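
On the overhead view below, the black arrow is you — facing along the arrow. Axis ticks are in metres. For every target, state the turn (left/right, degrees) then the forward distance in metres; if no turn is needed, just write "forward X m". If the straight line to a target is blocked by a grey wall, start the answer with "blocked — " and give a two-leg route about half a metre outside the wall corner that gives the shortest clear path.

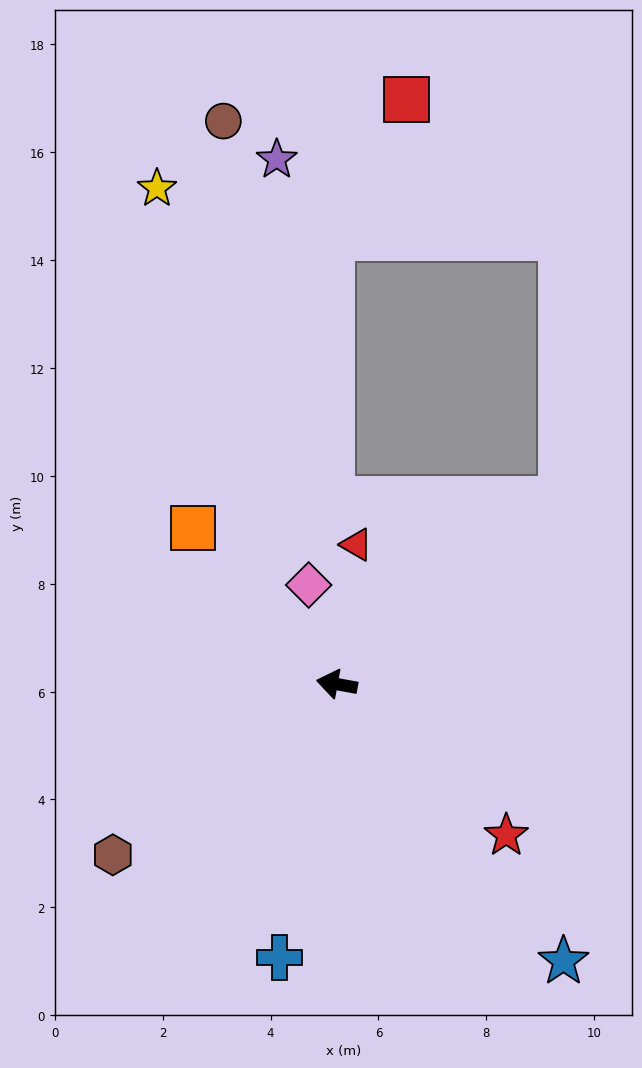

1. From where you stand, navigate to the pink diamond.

turn right 64°, forward 1.9 m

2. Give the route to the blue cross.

turn left 89°, forward 5.2 m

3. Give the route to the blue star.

turn left 140°, forward 6.6 m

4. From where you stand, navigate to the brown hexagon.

turn left 48°, forward 5.2 m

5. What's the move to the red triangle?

turn right 88°, forward 2.6 m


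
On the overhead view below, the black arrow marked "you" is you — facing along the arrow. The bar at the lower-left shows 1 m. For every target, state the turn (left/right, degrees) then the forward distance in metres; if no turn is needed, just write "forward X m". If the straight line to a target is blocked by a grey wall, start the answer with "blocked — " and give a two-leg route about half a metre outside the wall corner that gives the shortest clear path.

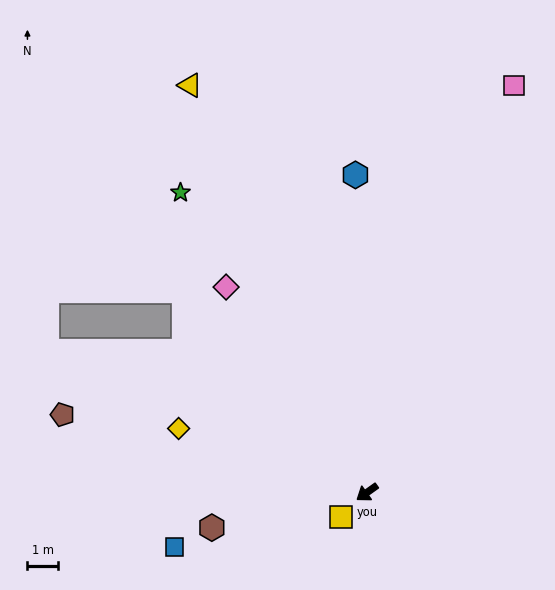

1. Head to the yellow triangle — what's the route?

turn right 102°, forward 14.6 m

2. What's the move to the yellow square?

turn left 8°, forward 1.2 m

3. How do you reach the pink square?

turn right 145°, forward 14.3 m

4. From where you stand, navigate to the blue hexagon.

turn right 123°, forward 10.5 m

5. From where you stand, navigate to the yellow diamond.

turn right 54°, forward 6.6 m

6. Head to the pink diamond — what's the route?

turn right 91°, forward 8.2 m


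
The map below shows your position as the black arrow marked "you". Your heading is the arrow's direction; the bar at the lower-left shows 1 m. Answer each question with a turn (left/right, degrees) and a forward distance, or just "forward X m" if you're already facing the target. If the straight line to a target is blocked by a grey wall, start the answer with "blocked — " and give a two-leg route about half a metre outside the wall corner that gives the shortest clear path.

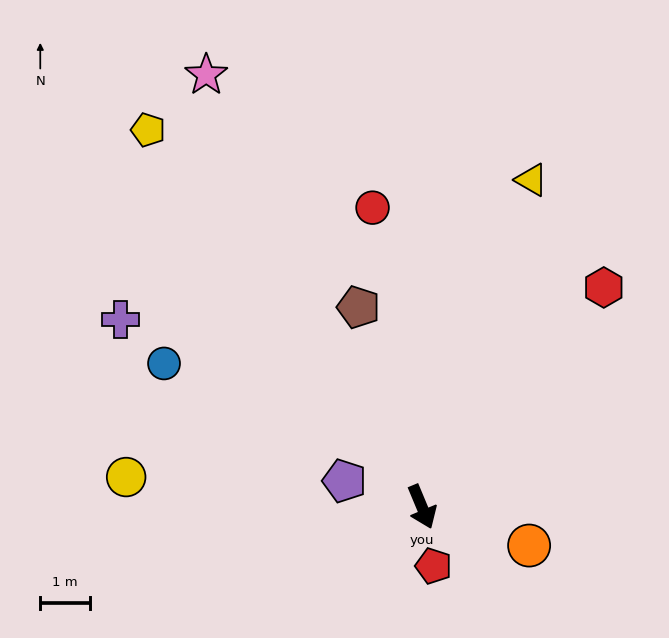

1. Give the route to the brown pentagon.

turn left 175°, forward 4.2 m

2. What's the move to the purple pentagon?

turn right 131°, forward 1.6 m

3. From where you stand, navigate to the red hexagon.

turn left 118°, forward 5.8 m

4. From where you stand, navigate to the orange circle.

turn left 48°, forward 2.3 m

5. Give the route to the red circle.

turn left 167°, forward 6.1 m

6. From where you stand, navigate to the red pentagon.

turn right 12°, forward 1.2 m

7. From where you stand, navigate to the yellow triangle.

turn left 139°, forward 7.0 m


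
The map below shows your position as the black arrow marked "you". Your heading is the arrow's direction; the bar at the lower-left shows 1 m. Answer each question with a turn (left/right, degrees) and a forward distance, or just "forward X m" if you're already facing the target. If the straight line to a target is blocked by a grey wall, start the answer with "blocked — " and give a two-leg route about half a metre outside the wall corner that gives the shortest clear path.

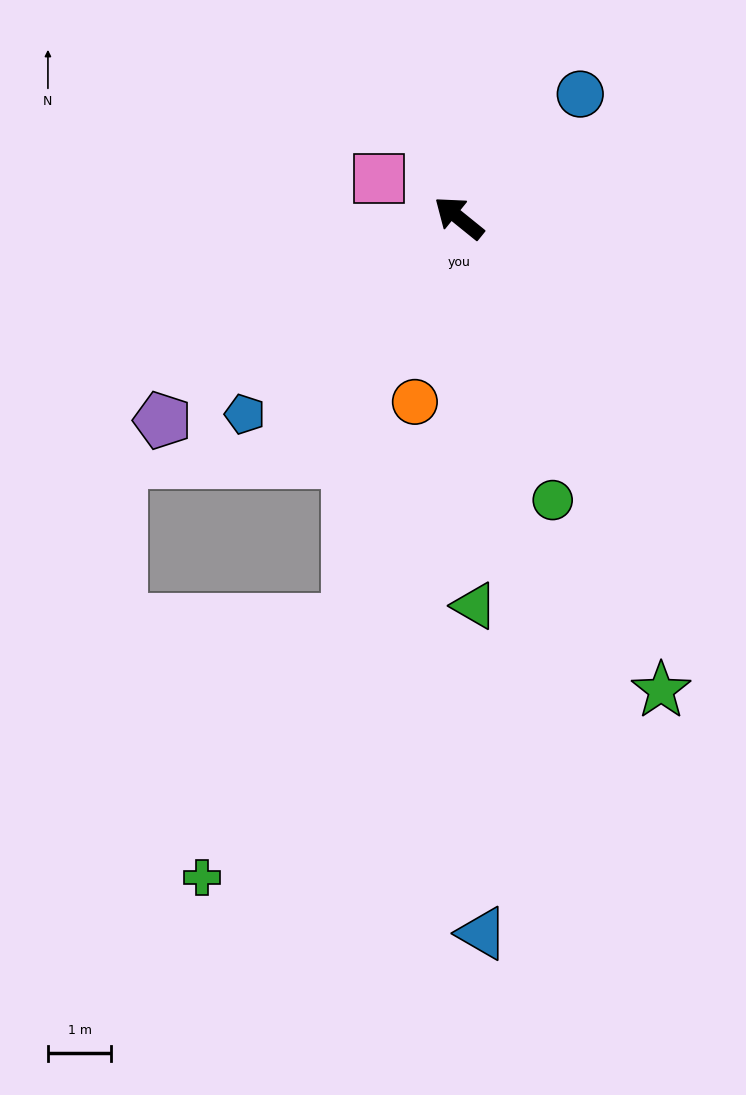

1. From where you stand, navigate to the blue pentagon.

turn left 81°, forward 4.6 m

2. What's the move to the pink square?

turn left 13°, forward 1.4 m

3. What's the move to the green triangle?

turn left 131°, forward 6.1 m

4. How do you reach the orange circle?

turn left 116°, forward 3.0 m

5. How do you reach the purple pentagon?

turn left 73°, forward 5.7 m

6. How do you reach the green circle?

turn left 147°, forward 4.7 m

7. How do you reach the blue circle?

turn right 95°, forward 2.7 m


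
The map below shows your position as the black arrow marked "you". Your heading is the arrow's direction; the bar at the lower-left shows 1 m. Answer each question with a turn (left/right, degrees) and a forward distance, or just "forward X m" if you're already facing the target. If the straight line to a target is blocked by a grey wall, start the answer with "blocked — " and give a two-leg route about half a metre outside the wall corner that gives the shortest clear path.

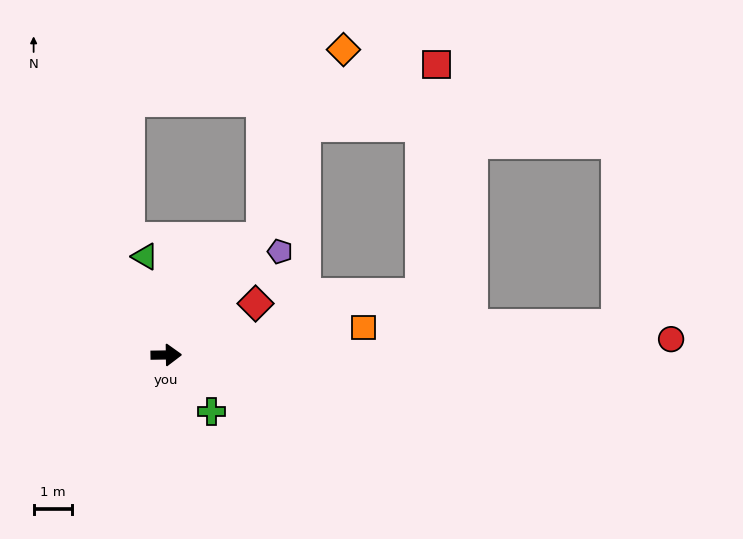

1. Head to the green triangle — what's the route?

turn left 101°, forward 2.6 m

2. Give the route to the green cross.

turn right 52°, forward 1.9 m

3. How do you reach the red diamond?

turn left 29°, forward 2.7 m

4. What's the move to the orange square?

turn left 7°, forward 5.2 m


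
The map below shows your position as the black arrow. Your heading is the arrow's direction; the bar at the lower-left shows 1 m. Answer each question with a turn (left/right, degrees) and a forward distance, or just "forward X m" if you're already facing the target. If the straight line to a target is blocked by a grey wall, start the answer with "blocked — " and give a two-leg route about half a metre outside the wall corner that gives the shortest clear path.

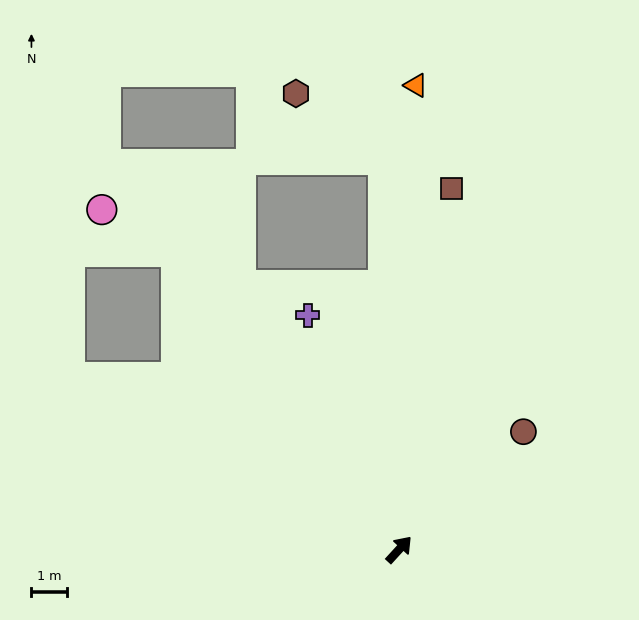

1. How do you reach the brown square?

turn left 34°, forward 10.3 m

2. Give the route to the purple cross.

turn left 64°, forward 7.1 m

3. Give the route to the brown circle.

turn right 4°, forward 4.8 m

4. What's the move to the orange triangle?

turn left 40°, forward 13.1 m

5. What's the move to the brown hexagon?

blocked — turn left 45°, forward 11.0 m, then turn left 50°, forward 3.1 m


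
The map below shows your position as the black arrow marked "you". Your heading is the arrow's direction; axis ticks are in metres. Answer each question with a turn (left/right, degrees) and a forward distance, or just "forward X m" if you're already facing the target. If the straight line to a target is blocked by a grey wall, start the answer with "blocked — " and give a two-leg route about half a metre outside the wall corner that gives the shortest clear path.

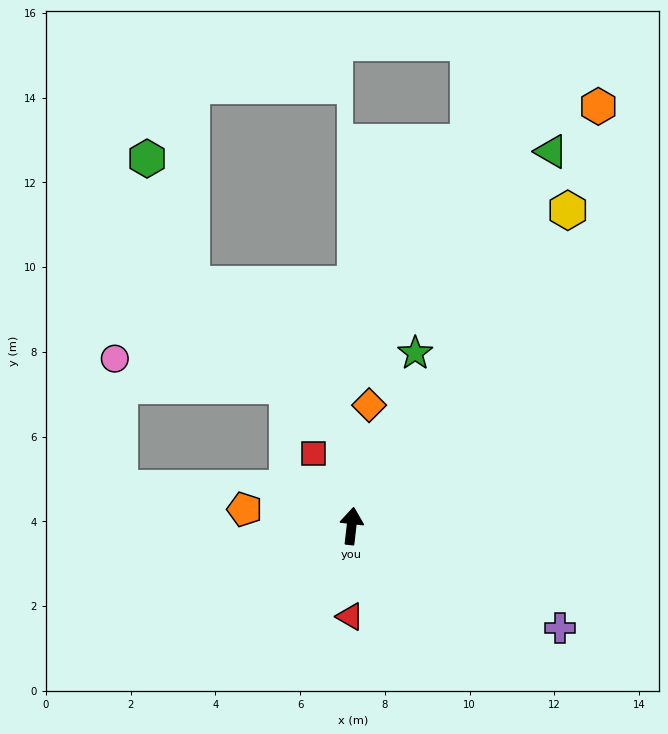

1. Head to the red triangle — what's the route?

turn right 174°, forward 2.1 m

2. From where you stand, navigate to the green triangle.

turn right 22°, forward 10.0 m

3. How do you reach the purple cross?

turn right 110°, forward 5.5 m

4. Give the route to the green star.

turn right 14°, forward 4.3 m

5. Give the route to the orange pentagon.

turn left 88°, forward 2.6 m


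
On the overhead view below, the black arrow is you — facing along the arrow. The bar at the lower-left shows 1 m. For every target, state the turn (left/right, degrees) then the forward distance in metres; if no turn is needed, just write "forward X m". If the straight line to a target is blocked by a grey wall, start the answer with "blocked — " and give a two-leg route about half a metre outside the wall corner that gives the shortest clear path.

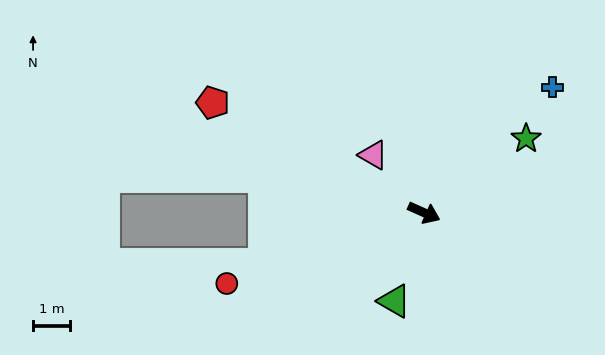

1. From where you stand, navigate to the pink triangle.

turn left 155°, forward 2.1 m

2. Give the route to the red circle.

turn right 136°, forward 5.6 m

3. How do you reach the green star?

turn left 60°, forward 3.4 m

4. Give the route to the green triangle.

turn right 85°, forward 2.5 m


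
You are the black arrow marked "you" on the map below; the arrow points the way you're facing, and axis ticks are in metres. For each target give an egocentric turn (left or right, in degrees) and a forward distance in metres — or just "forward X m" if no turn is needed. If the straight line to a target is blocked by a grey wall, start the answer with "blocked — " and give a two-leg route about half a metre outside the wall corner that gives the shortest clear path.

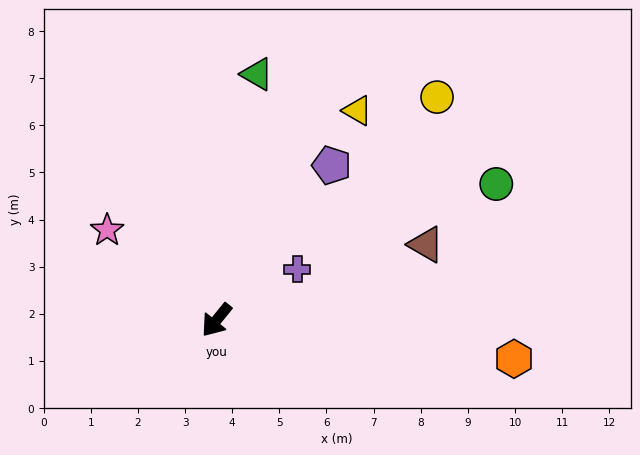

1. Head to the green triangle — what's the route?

turn right 150°, forward 5.3 m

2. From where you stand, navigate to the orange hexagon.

turn left 122°, forward 6.4 m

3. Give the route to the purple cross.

turn left 161°, forward 2.0 m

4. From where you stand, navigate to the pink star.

turn right 90°, forward 3.0 m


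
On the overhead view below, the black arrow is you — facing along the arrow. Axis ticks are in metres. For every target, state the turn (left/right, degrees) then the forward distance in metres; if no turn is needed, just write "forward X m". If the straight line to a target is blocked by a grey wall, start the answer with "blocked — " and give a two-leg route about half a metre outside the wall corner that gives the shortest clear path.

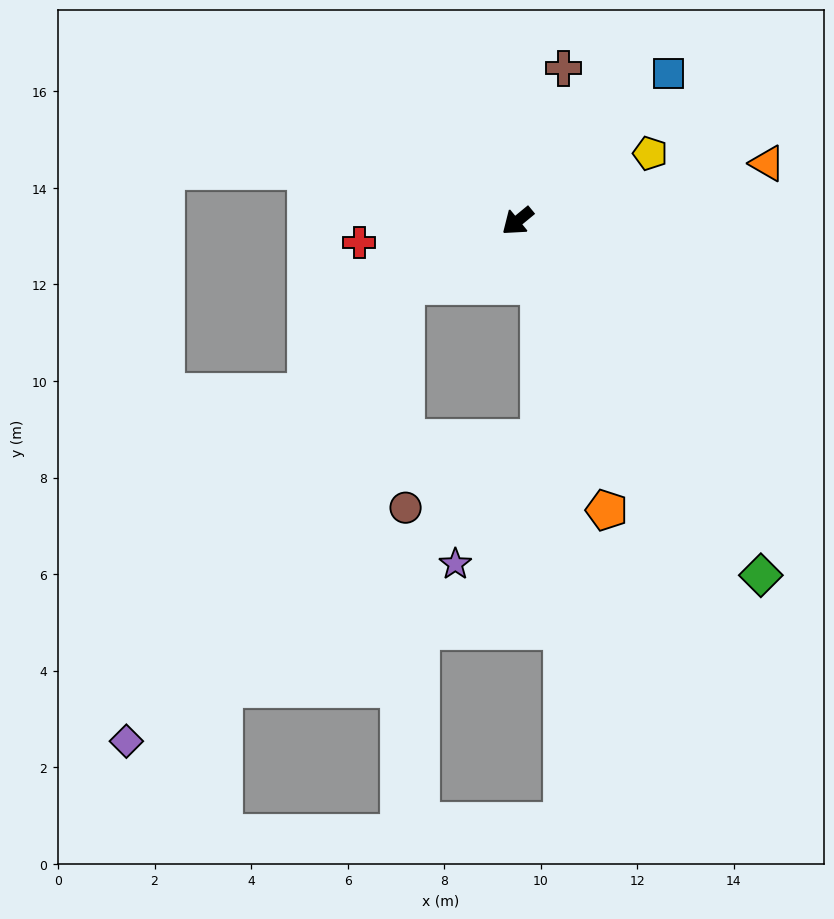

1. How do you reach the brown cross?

turn right 146°, forward 3.3 m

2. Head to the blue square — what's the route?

turn right 175°, forward 4.4 m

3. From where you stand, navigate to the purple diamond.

blocked — turn right 10°, forward 2.7 m, then turn left 29°, forward 11.1 m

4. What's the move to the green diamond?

turn left 85°, forward 8.9 m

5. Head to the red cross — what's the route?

turn right 32°, forward 3.3 m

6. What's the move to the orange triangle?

turn left 154°, forward 5.3 m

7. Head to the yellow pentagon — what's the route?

turn left 168°, forward 3.1 m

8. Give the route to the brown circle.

blocked — turn right 10°, forward 2.7 m, then turn left 61°, forward 4.6 m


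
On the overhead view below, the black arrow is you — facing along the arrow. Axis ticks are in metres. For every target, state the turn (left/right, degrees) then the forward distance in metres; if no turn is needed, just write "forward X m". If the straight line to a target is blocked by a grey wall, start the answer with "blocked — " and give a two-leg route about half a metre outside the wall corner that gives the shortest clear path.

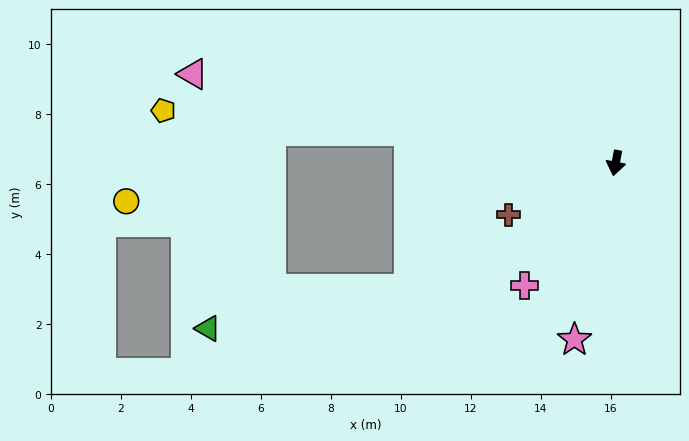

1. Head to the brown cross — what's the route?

turn right 54°, forward 3.4 m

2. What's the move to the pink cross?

turn right 26°, forward 4.4 m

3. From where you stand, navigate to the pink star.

turn right 2°, forward 5.2 m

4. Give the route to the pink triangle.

turn right 91°, forward 12.3 m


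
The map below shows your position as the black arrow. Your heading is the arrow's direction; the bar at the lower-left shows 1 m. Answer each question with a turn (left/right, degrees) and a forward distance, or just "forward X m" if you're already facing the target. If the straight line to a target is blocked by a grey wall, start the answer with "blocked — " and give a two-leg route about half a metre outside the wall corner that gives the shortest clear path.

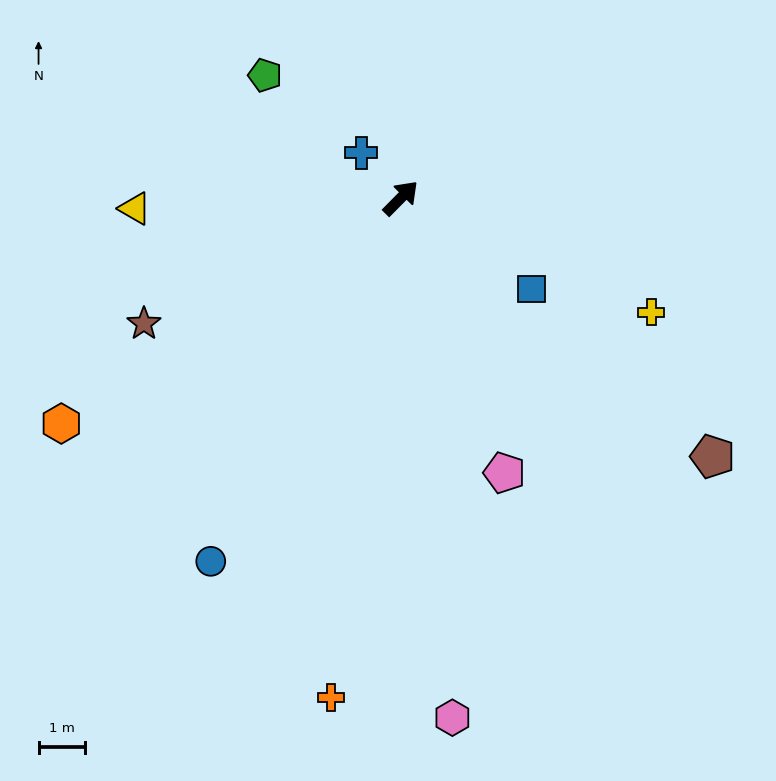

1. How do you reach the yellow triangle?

turn left 137°, forward 5.7 m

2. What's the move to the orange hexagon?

turn left 168°, forward 8.8 m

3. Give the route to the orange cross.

turn right 143°, forward 10.8 m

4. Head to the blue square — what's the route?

turn right 80°, forward 3.4 m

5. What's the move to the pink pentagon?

turn right 115°, forward 6.3 m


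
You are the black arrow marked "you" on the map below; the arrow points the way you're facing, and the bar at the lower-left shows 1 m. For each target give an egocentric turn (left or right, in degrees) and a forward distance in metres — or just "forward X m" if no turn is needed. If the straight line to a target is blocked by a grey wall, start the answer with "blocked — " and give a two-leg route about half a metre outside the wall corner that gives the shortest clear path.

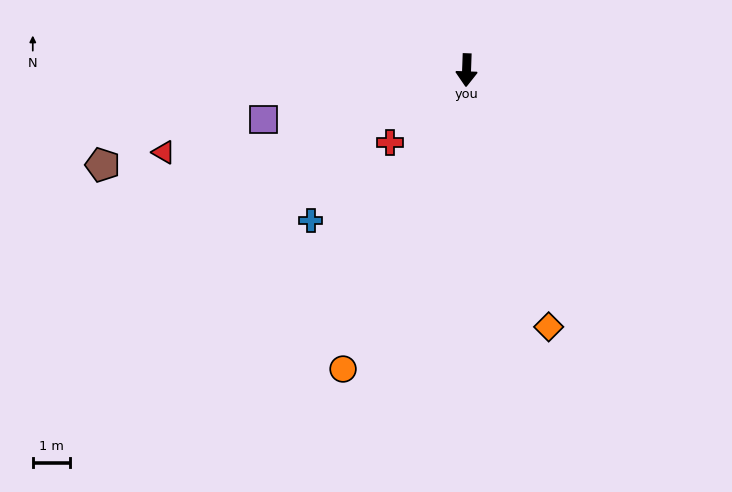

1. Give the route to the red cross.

turn right 44°, forward 2.8 m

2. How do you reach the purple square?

turn right 74°, forward 5.6 m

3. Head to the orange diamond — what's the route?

turn left 20°, forward 7.2 m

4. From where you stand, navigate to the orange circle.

turn right 20°, forward 8.6 m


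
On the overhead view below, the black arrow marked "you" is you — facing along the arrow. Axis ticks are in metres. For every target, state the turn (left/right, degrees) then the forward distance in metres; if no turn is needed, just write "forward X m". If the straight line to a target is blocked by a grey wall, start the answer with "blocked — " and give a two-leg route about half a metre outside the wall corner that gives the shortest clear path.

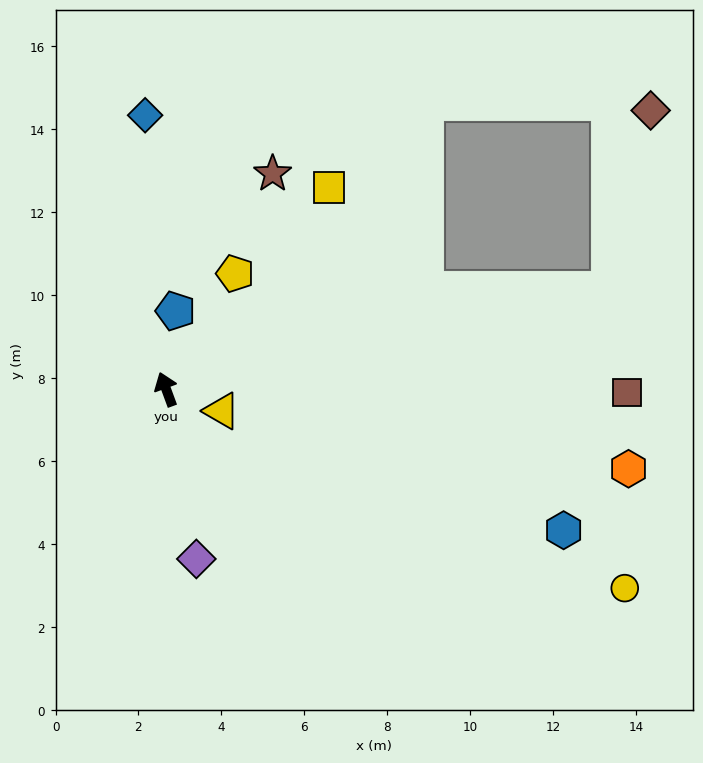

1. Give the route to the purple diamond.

turn left 170°, forward 4.2 m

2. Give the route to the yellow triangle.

turn right 132°, forward 1.4 m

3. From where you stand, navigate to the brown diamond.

blocked — turn right 97°, forward 10.9 m, then turn left 63°, forward 4.4 m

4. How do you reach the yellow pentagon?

turn right 51°, forward 3.2 m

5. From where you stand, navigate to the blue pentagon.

turn right 27°, forward 1.9 m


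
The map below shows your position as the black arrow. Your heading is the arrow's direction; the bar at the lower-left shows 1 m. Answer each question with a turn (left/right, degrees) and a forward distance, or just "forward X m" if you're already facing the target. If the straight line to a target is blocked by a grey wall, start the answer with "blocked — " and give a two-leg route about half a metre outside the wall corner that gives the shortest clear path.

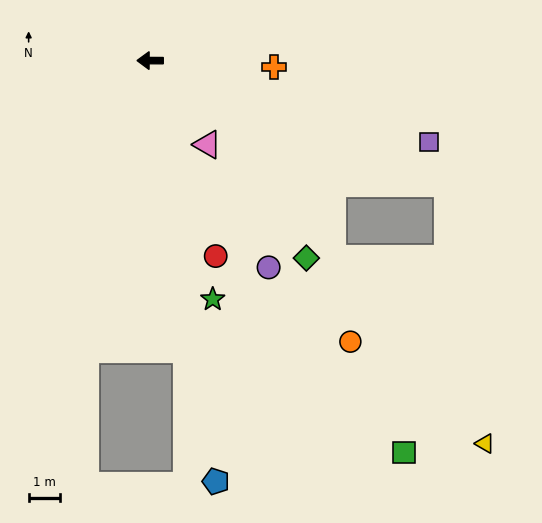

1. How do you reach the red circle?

turn left 109°, forward 6.5 m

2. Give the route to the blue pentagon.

turn left 99°, forward 13.4 m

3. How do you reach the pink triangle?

turn left 125°, forward 3.2 m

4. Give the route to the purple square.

turn left 164°, forward 9.1 m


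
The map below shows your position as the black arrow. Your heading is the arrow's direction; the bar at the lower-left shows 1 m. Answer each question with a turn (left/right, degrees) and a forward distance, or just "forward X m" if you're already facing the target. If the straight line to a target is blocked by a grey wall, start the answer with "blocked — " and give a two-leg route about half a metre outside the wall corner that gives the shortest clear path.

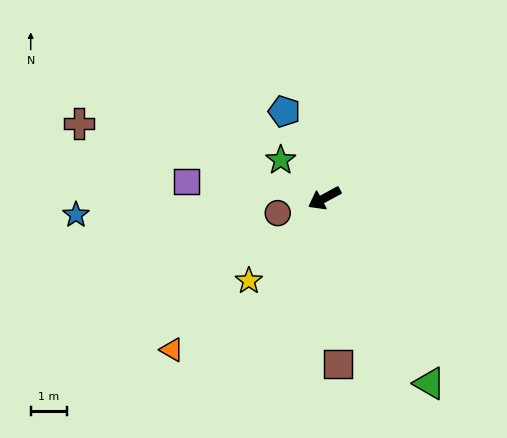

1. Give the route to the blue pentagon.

turn right 94°, forward 2.6 m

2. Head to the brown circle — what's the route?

turn right 11°, forward 1.3 m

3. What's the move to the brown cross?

turn right 45°, forward 7.0 m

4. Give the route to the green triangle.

turn left 91°, forward 5.8 m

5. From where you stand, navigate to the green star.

turn right 69°, forward 1.6 m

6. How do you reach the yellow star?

turn left 19°, forward 3.1 m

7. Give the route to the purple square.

turn right 35°, forward 3.8 m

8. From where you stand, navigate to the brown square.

turn left 66°, forward 4.6 m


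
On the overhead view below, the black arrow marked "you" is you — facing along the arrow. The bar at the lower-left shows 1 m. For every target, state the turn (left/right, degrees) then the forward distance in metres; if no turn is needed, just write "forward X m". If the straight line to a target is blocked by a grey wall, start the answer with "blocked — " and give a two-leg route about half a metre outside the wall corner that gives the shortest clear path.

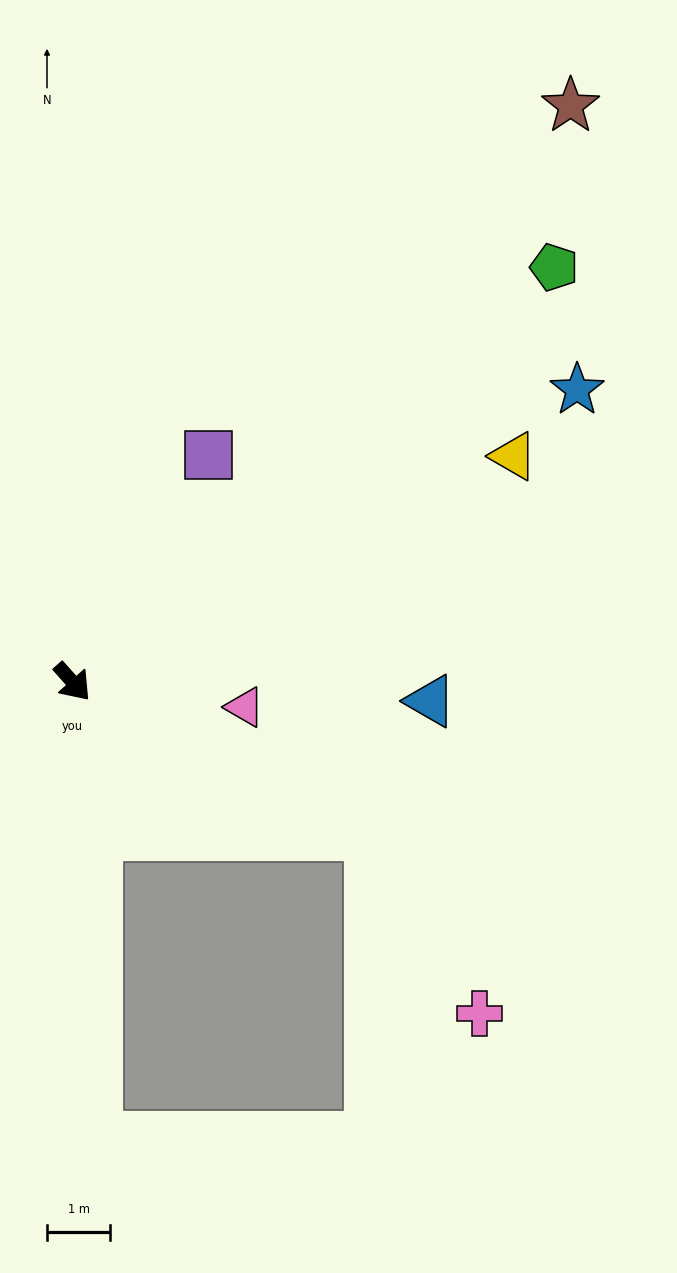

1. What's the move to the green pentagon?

turn left 89°, forward 10.1 m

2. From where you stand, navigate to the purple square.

turn left 107°, forward 4.2 m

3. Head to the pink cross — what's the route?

blocked — turn left 21°, forward 5.3 m, then turn right 32°, forward 3.3 m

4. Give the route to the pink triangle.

turn left 40°, forward 2.8 m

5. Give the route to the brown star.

turn left 97°, forward 12.1 m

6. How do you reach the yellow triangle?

turn left 75°, forward 7.9 m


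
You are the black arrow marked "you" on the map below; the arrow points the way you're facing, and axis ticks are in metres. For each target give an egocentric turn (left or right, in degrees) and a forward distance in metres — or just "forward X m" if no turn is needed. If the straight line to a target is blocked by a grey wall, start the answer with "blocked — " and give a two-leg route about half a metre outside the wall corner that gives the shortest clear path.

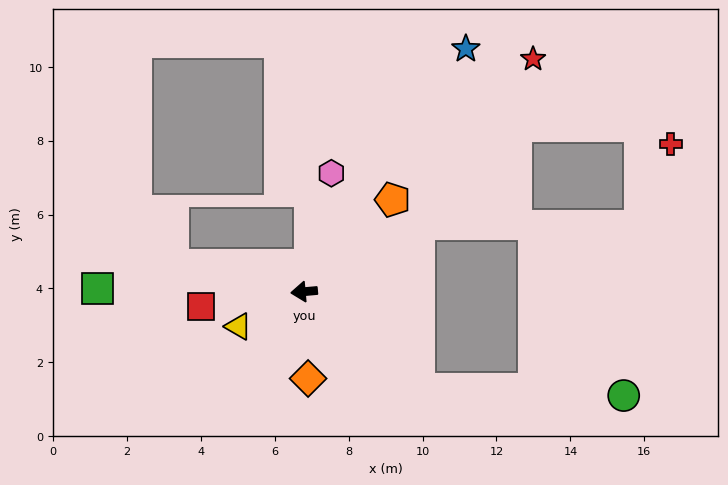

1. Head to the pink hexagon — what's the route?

turn right 108°, forward 3.3 m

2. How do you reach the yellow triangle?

turn left 23°, forward 2.0 m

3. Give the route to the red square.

turn left 3°, forward 2.8 m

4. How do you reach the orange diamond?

turn left 88°, forward 2.4 m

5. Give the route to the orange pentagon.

turn right 139°, forward 3.5 m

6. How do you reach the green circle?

blocked — turn left 135°, forward 4.1 m, then turn left 38°, forward 5.5 m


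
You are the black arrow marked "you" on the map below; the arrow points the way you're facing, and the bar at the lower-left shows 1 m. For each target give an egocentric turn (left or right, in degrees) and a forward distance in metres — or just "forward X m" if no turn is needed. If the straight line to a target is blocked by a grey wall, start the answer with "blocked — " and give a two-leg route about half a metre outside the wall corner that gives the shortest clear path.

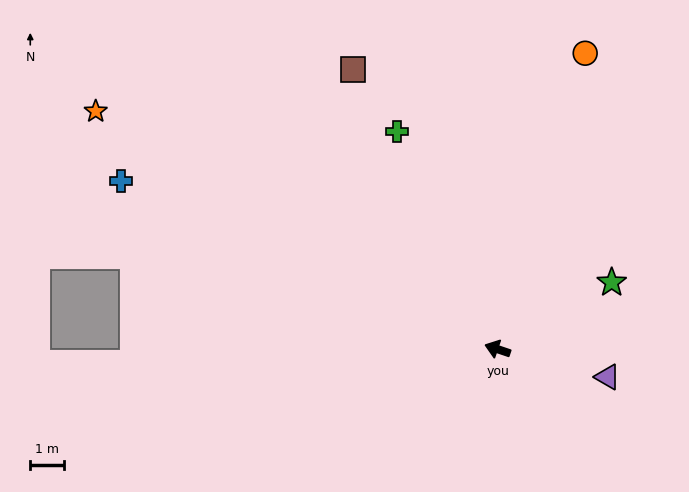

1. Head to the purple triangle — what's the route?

turn right 175°, forward 3.4 m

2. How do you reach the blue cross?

turn right 5°, forward 12.2 m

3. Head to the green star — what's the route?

turn right 131°, forward 3.9 m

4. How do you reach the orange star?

turn right 12°, forward 13.8 m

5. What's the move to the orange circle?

turn right 88°, forward 9.1 m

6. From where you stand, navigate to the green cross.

turn right 46°, forward 7.1 m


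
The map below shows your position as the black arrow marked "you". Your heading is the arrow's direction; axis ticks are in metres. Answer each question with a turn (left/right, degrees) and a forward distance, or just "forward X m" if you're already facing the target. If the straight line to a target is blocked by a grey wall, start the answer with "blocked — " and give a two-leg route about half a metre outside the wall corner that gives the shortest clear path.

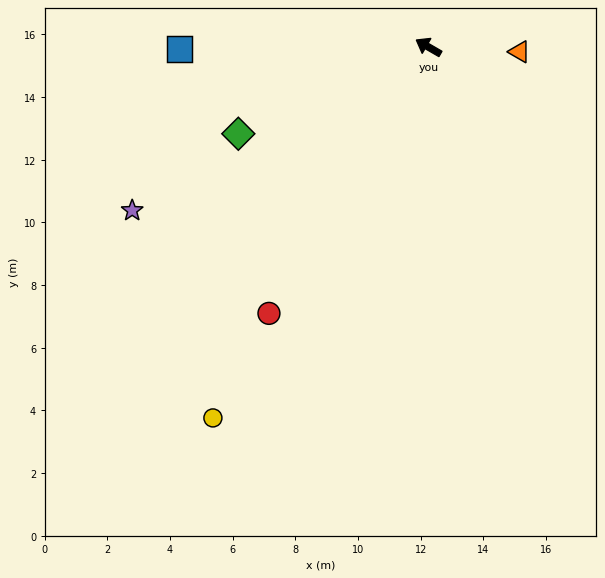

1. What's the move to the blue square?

turn left 31°, forward 7.9 m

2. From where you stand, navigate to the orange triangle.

turn right 153°, forward 2.9 m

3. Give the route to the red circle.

turn left 89°, forward 9.9 m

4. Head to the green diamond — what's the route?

turn left 55°, forward 6.7 m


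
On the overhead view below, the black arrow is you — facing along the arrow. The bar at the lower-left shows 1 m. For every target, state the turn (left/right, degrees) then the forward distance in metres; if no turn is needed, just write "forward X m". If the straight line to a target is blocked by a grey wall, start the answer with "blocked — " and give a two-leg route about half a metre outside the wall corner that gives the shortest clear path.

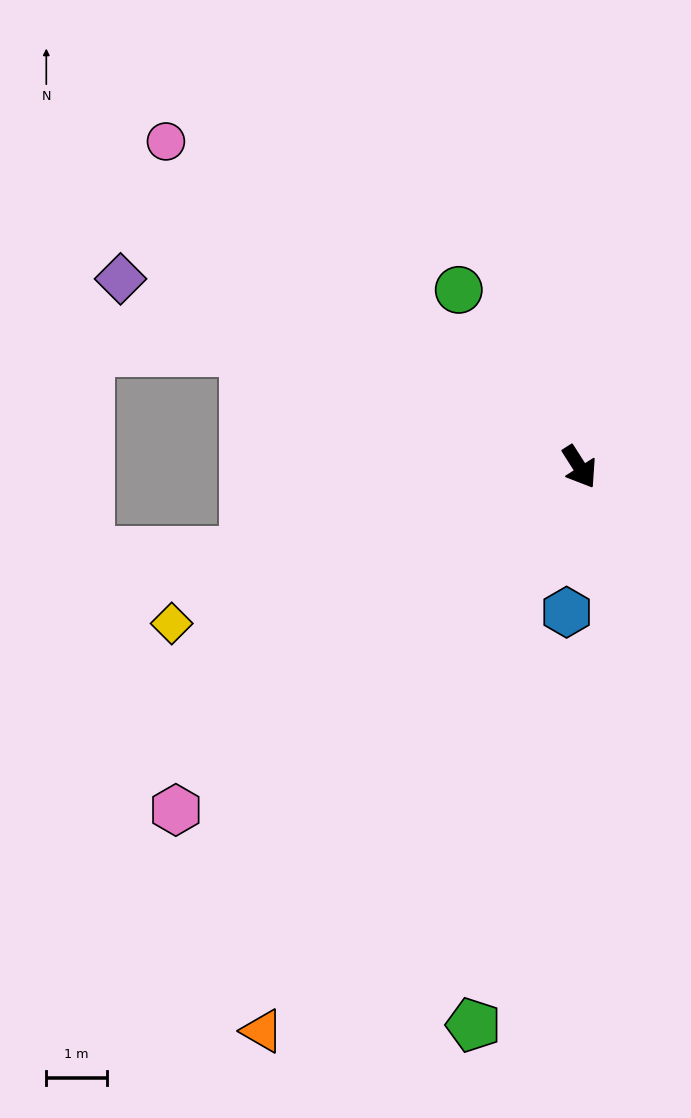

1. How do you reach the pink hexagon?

turn right 82°, forward 8.8 m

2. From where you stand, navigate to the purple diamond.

turn right 145°, forward 8.2 m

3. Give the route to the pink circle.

turn right 161°, forward 8.7 m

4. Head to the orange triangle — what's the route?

turn right 62°, forward 10.7 m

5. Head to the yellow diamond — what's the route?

turn right 101°, forward 7.3 m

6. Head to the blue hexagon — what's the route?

turn right 38°, forward 2.4 m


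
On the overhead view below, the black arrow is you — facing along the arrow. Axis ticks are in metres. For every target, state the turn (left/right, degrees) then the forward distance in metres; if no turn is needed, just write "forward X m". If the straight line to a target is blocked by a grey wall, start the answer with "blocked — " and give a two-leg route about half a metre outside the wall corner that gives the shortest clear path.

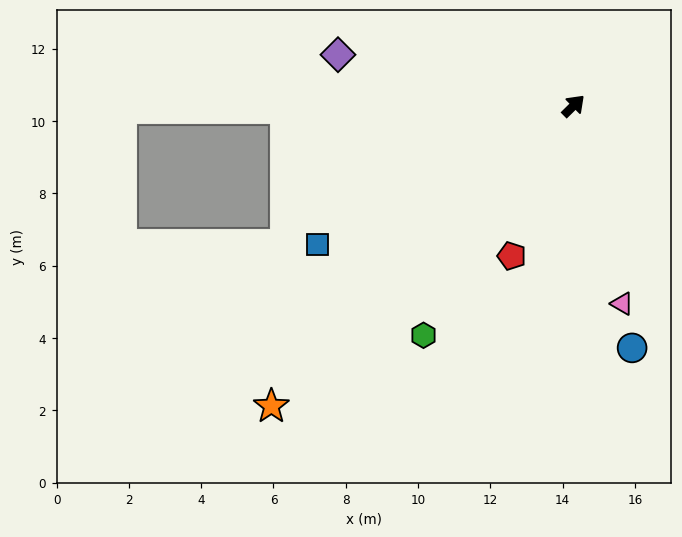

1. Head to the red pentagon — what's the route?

turn right 157°, forward 4.5 m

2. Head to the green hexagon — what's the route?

turn right 168°, forward 7.6 m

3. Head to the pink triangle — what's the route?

turn right 121°, forward 5.6 m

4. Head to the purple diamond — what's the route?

turn left 123°, forward 6.7 m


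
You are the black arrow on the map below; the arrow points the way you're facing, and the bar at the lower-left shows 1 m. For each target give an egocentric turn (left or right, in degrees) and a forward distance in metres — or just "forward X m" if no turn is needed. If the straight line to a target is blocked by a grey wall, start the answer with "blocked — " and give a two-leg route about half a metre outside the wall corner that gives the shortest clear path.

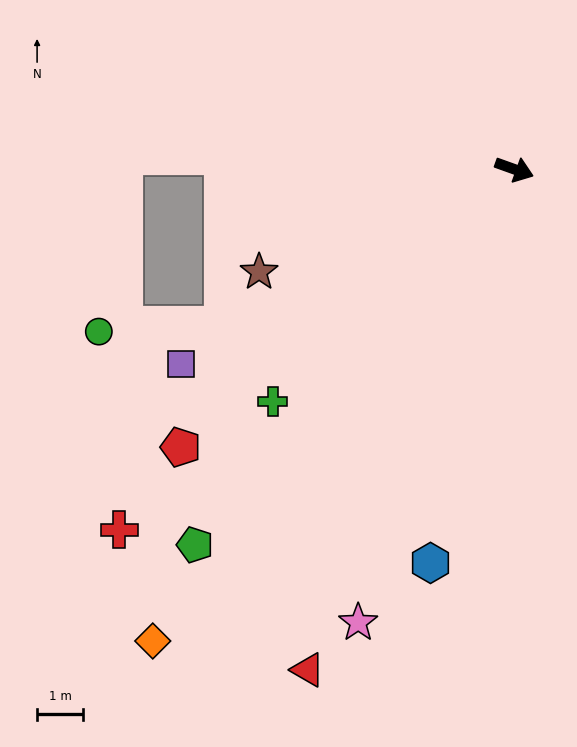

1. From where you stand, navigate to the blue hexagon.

turn right 82°, forward 8.8 m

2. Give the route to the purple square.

turn right 130°, forward 8.4 m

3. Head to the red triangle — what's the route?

turn right 93°, forward 11.8 m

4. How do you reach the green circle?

blocked — turn right 132°, forward 7.2 m, then turn right 25°, forward 2.7 m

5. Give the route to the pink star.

turn right 89°, forward 10.4 m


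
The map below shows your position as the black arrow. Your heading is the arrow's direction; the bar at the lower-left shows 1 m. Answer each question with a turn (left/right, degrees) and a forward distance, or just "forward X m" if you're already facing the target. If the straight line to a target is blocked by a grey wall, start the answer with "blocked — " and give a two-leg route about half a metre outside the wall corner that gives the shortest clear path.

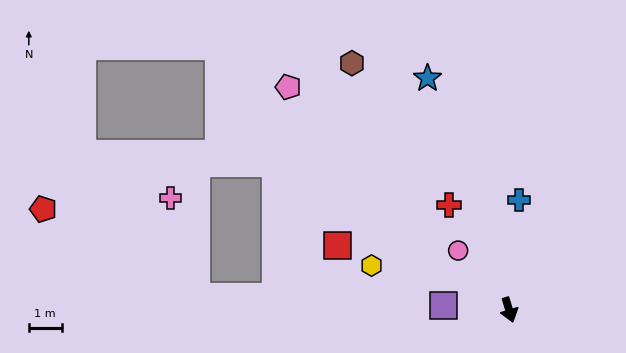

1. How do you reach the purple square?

turn right 111°, forward 2.0 m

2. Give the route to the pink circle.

turn right 156°, forward 2.4 m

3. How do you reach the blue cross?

turn left 158°, forward 3.3 m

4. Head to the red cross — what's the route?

turn right 167°, forward 3.7 m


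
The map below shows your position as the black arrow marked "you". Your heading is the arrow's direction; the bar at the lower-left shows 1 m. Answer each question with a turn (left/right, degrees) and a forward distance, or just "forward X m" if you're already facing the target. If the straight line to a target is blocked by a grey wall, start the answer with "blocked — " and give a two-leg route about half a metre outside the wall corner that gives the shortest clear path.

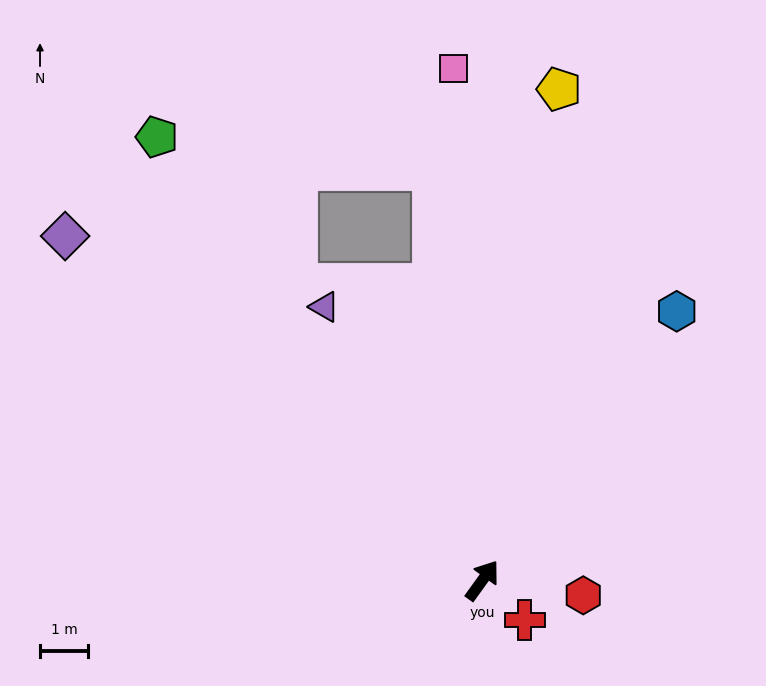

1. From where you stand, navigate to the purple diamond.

turn left 86°, forward 11.2 m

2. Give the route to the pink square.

turn left 39°, forward 10.6 m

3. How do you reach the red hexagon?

turn right 63°, forward 2.1 m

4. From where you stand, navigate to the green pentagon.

turn left 72°, forward 11.4 m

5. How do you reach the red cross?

turn right 98°, forward 1.2 m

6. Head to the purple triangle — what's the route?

turn left 66°, forward 6.6 m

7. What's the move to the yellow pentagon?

turn left 27°, forward 10.3 m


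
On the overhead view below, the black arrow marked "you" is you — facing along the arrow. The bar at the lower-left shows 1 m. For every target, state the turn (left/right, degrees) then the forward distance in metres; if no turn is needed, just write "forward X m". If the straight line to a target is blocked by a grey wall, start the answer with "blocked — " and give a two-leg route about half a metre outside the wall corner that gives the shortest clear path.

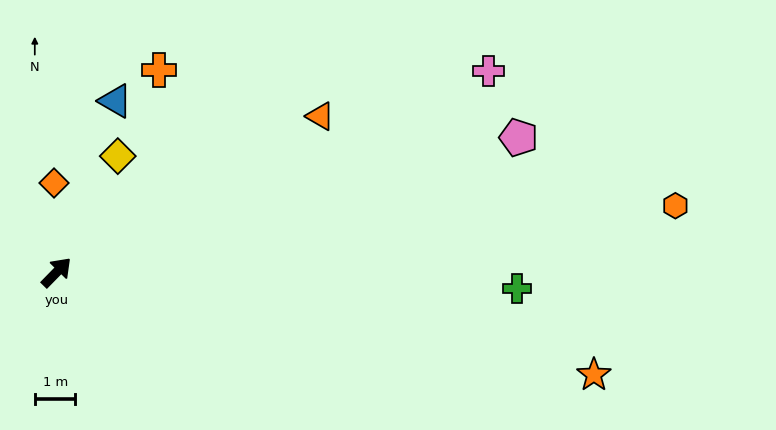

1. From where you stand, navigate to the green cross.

turn right 48°, forward 11.3 m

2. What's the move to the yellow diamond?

turn left 17°, forward 3.2 m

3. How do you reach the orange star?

turn right 56°, forward 13.4 m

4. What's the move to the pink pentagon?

turn right 29°, forward 11.8 m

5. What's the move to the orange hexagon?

turn right 40°, forward 15.3 m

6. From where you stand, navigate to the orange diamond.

turn left 46°, forward 2.2 m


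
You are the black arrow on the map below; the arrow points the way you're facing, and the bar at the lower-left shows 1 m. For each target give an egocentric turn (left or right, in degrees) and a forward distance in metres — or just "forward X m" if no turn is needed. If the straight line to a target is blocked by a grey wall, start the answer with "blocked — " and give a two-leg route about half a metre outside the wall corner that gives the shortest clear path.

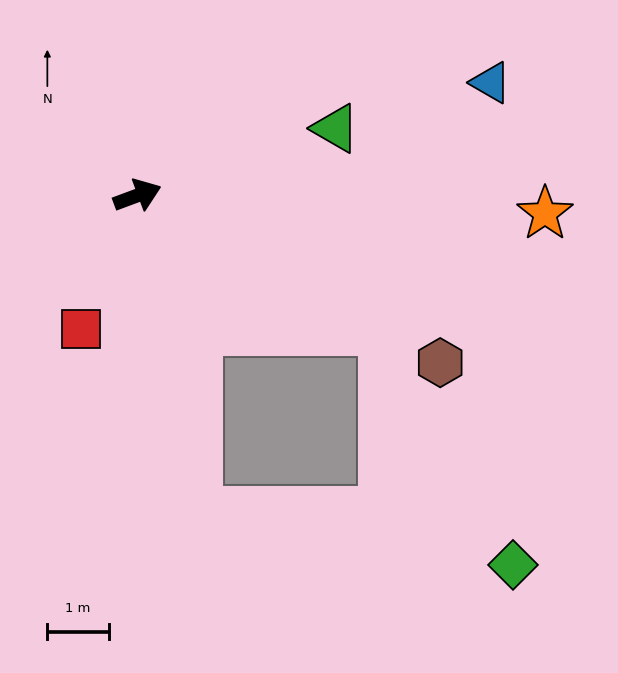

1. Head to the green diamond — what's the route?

blocked — turn right 100°, forward 5.2 m, then turn left 70°, forward 5.2 m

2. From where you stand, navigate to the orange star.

turn right 23°, forward 6.6 m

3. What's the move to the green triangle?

forward 3.4 m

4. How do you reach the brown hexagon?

turn right 49°, forward 5.6 m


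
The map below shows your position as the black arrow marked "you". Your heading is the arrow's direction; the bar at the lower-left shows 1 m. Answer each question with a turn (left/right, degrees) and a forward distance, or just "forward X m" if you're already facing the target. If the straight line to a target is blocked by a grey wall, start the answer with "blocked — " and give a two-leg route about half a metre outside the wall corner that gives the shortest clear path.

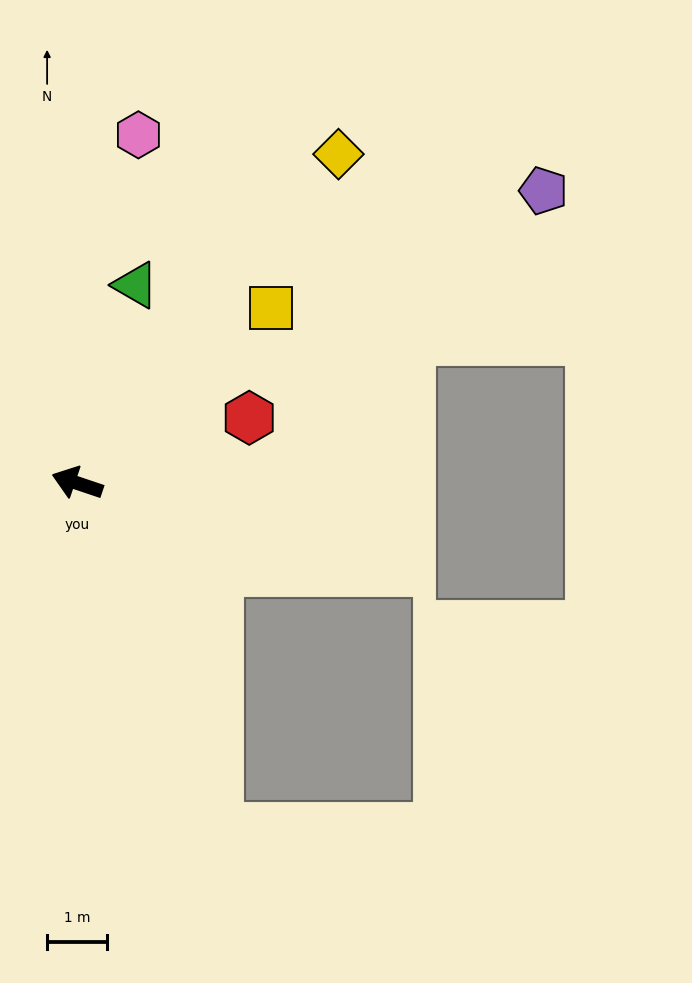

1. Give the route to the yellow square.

turn right 119°, forward 4.3 m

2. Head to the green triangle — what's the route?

turn right 88°, forward 3.4 m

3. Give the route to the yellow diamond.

turn right 110°, forward 7.0 m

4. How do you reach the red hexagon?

turn right 141°, forward 3.0 m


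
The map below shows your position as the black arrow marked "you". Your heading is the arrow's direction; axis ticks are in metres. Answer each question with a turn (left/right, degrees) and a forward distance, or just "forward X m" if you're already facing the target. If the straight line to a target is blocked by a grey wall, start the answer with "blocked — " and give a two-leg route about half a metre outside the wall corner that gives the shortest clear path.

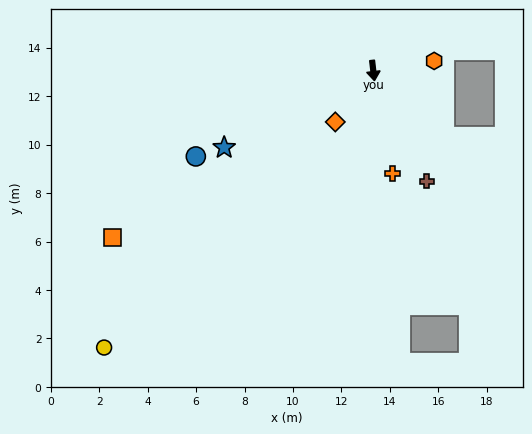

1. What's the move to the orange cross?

turn left 4°, forward 4.3 m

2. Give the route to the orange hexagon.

turn left 92°, forward 2.5 m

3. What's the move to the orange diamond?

turn right 43°, forward 2.6 m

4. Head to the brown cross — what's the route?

turn left 19°, forward 5.1 m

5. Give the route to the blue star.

turn right 69°, forward 6.9 m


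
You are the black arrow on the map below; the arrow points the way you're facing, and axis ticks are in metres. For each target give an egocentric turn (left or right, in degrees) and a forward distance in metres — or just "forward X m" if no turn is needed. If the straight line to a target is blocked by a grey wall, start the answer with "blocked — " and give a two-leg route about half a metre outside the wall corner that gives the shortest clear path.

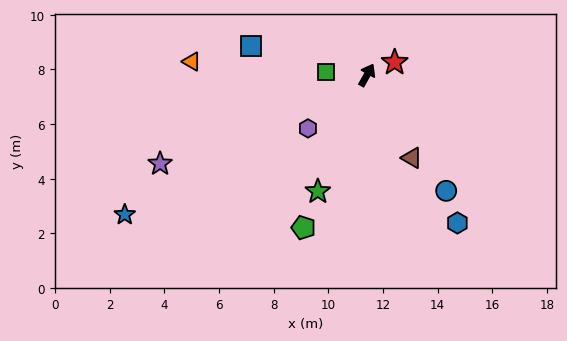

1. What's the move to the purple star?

turn left 142°, forward 8.2 m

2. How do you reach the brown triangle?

turn right 123°, forward 3.4 m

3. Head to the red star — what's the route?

turn right 36°, forward 1.1 m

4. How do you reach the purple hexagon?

turn left 161°, forward 2.9 m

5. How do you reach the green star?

turn right 174°, forward 4.6 m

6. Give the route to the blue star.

turn left 149°, forward 10.2 m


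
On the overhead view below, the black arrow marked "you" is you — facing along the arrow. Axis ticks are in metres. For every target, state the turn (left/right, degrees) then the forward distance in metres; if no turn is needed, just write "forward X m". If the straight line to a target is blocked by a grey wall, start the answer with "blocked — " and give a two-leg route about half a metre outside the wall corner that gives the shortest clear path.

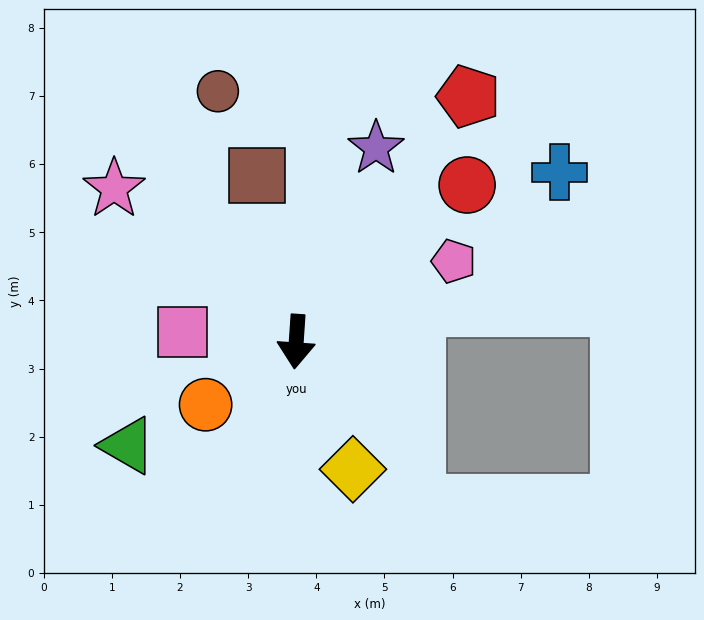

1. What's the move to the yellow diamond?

turn left 28°, forward 2.0 m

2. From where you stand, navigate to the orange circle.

turn right 51°, forward 1.6 m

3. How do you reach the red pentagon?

turn left 149°, forward 4.4 m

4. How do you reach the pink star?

turn right 126°, forward 3.5 m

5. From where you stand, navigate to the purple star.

turn left 161°, forward 3.1 m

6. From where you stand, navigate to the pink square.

turn right 91°, forward 1.7 m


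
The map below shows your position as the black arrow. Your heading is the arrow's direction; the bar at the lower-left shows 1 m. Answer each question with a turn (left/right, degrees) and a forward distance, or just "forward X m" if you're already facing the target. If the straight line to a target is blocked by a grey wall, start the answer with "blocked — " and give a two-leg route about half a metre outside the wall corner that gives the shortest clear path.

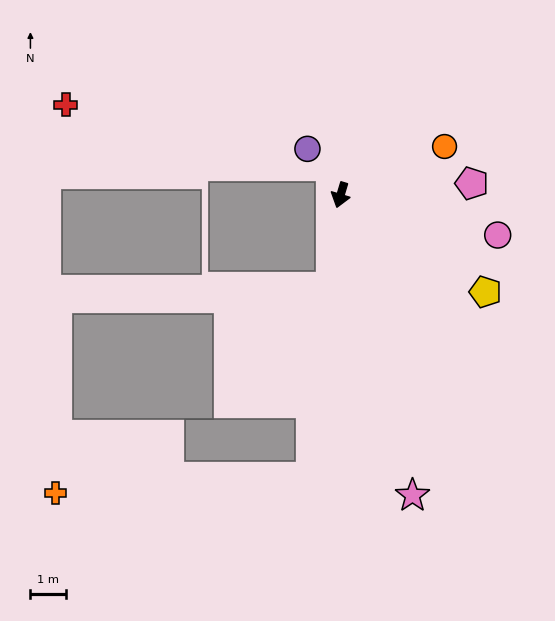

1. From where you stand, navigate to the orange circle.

turn left 132°, forward 3.2 m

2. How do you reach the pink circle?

turn left 92°, forward 4.6 m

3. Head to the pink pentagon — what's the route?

turn left 112°, forward 3.7 m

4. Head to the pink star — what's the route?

turn left 30°, forward 8.7 m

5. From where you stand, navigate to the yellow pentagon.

turn left 73°, forward 4.9 m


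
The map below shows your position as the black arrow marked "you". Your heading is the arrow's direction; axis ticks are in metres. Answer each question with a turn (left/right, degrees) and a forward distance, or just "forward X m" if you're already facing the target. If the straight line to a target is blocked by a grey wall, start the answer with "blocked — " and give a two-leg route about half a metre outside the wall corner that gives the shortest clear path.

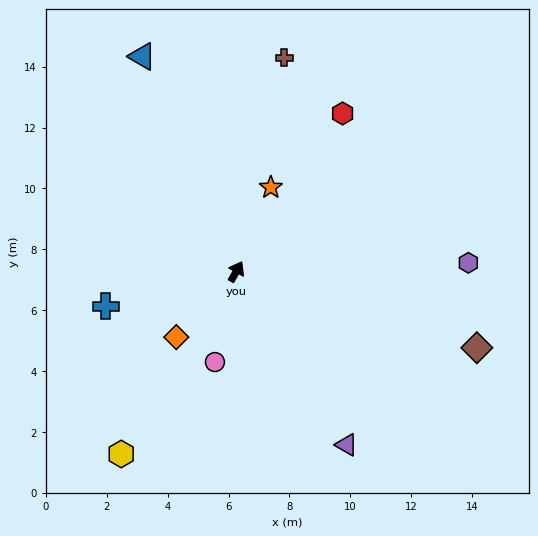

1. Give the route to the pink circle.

turn right 164°, forward 3.1 m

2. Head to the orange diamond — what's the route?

turn left 167°, forward 2.9 m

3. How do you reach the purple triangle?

turn right 118°, forward 6.7 m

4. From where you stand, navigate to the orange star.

turn left 7°, forward 3.0 m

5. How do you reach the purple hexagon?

turn right 58°, forward 7.6 m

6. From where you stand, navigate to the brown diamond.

turn right 78°, forward 8.3 m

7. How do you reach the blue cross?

turn left 134°, forward 4.4 m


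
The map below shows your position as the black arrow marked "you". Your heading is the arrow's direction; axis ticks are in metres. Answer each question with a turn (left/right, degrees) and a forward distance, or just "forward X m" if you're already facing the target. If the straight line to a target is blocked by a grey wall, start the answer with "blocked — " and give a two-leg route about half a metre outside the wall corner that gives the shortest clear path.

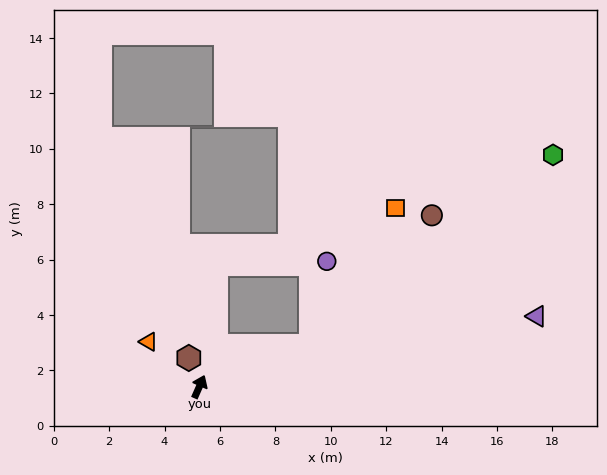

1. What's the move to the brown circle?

blocked — turn right 46°, forward 4.3 m, then turn left 27°, forward 6.4 m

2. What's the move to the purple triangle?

turn right 54°, forward 12.4 m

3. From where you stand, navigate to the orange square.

blocked — turn right 46°, forward 4.3 m, then turn left 38°, forward 5.8 m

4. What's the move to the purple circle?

blocked — turn right 46°, forward 4.3 m, then turn left 59°, forward 3.1 m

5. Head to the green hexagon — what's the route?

blocked — turn right 46°, forward 4.3 m, then turn left 18°, forward 11.1 m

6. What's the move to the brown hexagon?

turn left 44°, forward 1.1 m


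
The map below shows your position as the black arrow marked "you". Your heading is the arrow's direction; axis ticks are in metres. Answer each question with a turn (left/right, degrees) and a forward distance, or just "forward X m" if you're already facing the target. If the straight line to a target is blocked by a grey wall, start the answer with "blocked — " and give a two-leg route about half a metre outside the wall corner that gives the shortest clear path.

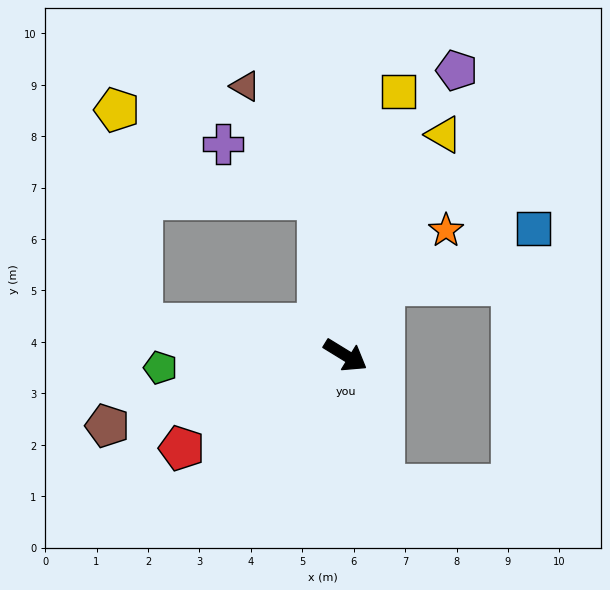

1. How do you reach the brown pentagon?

turn right 132°, forward 4.8 m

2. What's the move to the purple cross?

blocked — turn left 131°, forward 3.1 m, then turn left 51°, forward 2.1 m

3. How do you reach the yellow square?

turn left 110°, forward 5.2 m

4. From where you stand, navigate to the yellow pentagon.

blocked — turn right 157°, forward 4.0 m, then turn right 75°, forward 4.2 m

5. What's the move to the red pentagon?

turn right 119°, forward 3.7 m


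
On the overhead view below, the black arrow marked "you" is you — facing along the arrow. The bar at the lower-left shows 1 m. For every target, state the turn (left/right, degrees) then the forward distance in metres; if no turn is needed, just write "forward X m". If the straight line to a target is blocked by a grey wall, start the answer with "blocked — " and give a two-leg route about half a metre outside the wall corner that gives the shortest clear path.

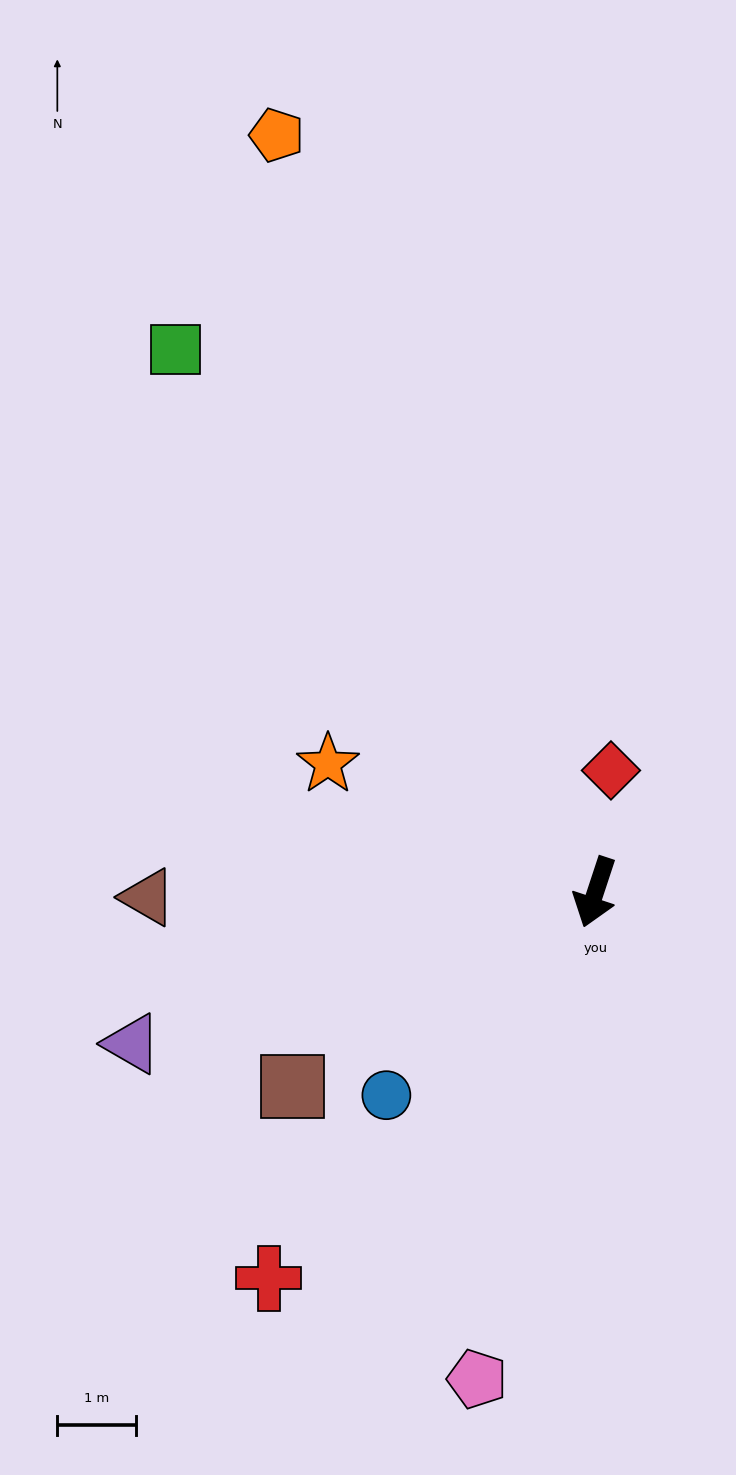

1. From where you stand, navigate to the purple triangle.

turn right 54°, forward 6.2 m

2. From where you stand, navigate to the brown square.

turn right 39°, forward 4.6 m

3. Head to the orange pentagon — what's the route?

turn right 139°, forward 10.5 m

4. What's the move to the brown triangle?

turn right 71°, forward 5.7 m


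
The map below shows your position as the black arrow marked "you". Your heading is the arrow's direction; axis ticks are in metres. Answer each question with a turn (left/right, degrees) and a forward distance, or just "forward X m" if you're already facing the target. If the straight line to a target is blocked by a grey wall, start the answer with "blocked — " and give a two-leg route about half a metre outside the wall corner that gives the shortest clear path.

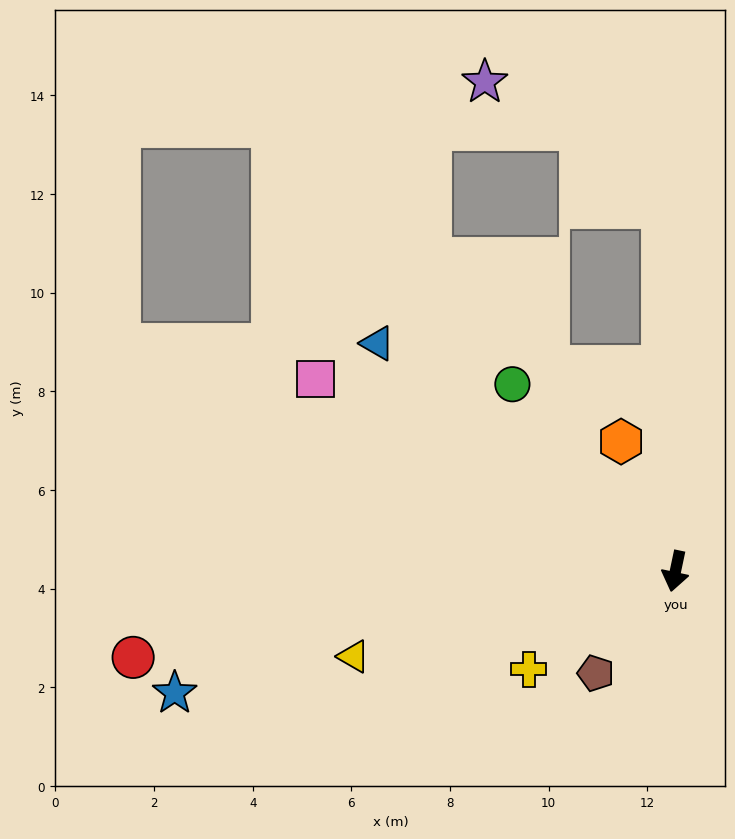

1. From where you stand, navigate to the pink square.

turn right 106°, forward 8.3 m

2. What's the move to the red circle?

turn right 69°, forward 11.1 m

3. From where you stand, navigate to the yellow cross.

turn right 44°, forward 3.6 m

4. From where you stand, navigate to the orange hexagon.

turn right 145°, forward 2.8 m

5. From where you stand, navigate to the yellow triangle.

turn right 63°, forward 6.7 m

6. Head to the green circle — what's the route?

turn right 127°, forward 5.0 m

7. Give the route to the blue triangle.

turn right 115°, forward 7.6 m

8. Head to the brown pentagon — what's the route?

turn right 26°, forward 2.6 m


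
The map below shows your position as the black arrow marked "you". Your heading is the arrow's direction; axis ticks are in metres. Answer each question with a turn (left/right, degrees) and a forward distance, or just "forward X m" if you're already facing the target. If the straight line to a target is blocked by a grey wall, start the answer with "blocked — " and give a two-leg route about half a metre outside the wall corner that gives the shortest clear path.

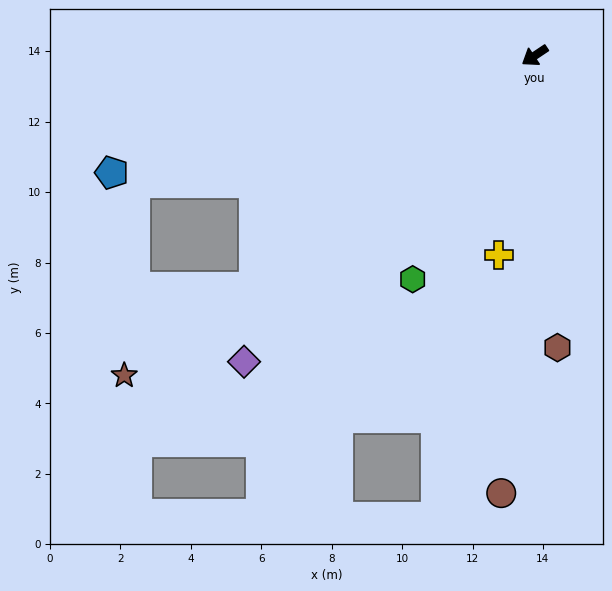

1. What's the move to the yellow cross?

turn left 46°, forward 5.8 m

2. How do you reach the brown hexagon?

turn left 61°, forward 8.3 m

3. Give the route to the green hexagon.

turn left 28°, forward 7.2 m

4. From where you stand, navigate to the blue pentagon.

turn right 18°, forward 12.5 m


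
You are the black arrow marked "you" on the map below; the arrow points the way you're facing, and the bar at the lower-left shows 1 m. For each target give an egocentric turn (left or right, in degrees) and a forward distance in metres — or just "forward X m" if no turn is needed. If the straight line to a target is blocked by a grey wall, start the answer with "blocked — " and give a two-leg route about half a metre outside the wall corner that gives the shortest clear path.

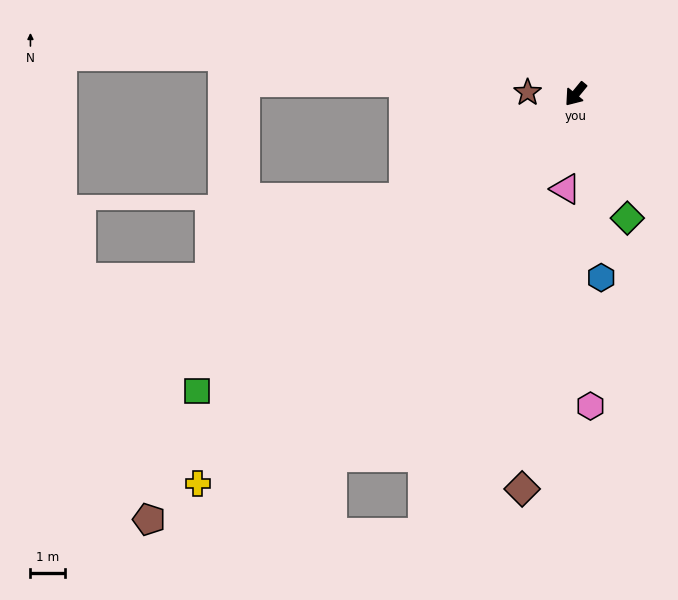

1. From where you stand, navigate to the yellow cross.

turn right 5°, forward 15.6 m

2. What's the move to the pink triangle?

turn left 33°, forward 2.7 m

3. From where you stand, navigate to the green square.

turn right 12°, forward 13.9 m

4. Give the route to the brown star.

turn right 52°, forward 1.4 m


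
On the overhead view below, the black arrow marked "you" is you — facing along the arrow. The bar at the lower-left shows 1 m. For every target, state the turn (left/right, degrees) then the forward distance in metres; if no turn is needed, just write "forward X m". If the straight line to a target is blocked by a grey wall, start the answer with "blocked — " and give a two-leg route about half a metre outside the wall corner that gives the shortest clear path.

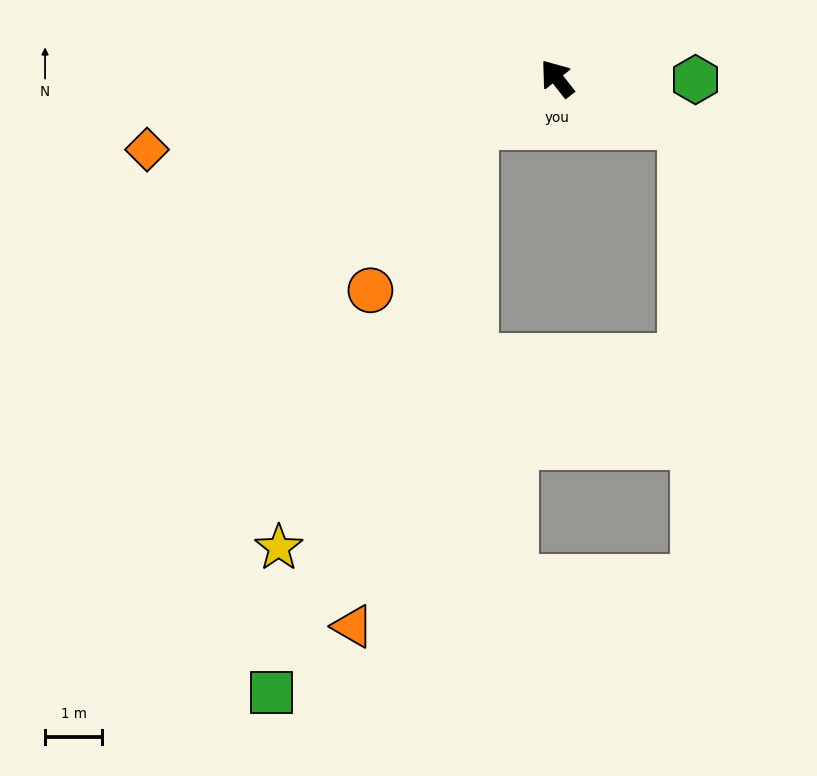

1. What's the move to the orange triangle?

blocked — turn left 81°, forward 1.7 m, then turn left 47°, forward 9.0 m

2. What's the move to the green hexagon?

turn right 129°, forward 2.4 m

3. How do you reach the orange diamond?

turn left 62°, forward 7.3 m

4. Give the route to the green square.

blocked — turn left 81°, forward 1.7 m, then turn left 41°, forward 10.6 m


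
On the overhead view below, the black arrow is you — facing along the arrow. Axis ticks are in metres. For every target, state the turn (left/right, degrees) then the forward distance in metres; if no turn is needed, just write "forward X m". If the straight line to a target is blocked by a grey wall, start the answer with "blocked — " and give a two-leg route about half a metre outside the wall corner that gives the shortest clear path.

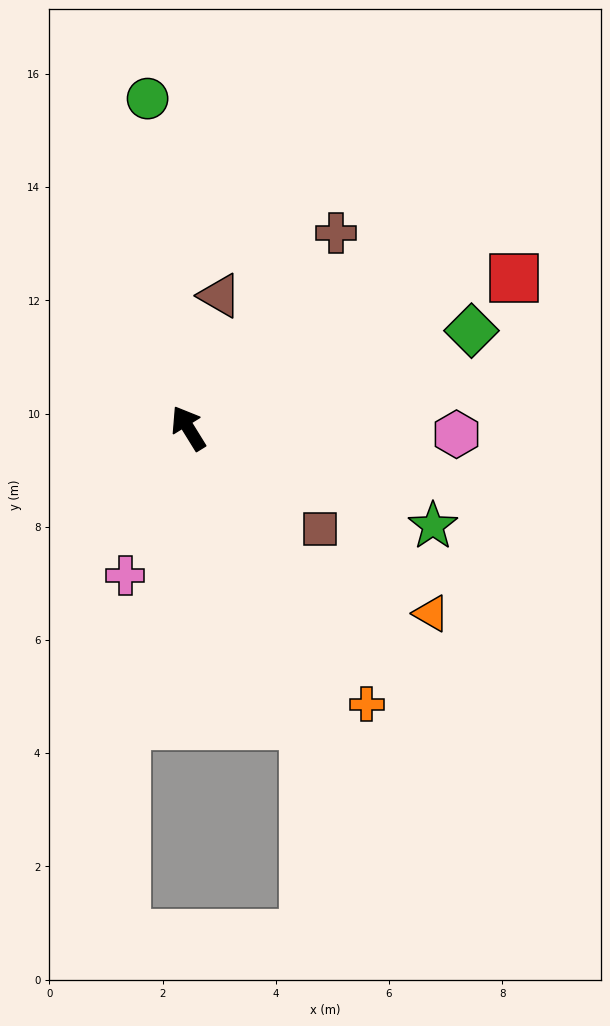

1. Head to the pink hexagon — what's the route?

turn right 123°, forward 4.7 m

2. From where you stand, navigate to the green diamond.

turn right 103°, forward 5.3 m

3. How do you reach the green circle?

turn right 25°, forward 5.9 m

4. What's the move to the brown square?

turn right 159°, forward 2.9 m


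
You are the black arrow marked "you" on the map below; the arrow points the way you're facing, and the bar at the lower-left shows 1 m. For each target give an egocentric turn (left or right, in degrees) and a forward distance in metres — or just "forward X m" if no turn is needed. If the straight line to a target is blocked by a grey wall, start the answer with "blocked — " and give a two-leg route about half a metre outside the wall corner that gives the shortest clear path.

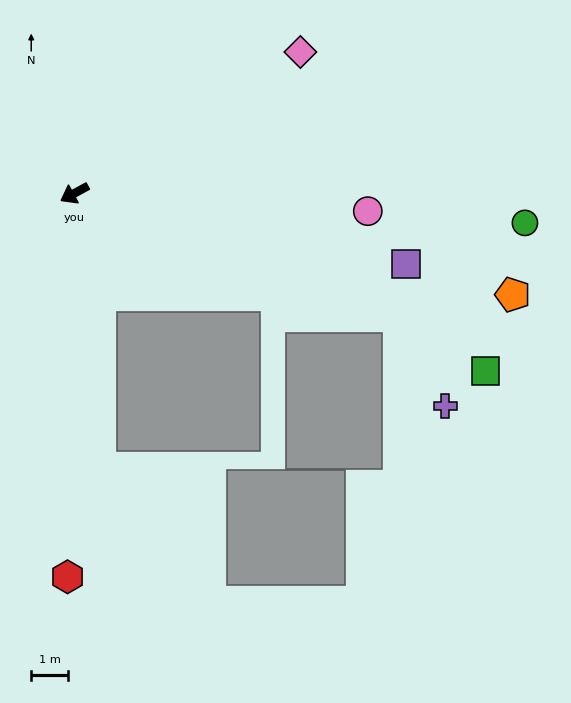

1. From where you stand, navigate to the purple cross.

blocked — turn left 131°, forward 9.4 m, then turn right 42°, forward 2.7 m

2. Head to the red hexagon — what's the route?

turn left 60°, forward 10.4 m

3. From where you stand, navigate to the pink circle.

turn left 148°, forward 8.0 m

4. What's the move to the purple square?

turn left 139°, forward 9.2 m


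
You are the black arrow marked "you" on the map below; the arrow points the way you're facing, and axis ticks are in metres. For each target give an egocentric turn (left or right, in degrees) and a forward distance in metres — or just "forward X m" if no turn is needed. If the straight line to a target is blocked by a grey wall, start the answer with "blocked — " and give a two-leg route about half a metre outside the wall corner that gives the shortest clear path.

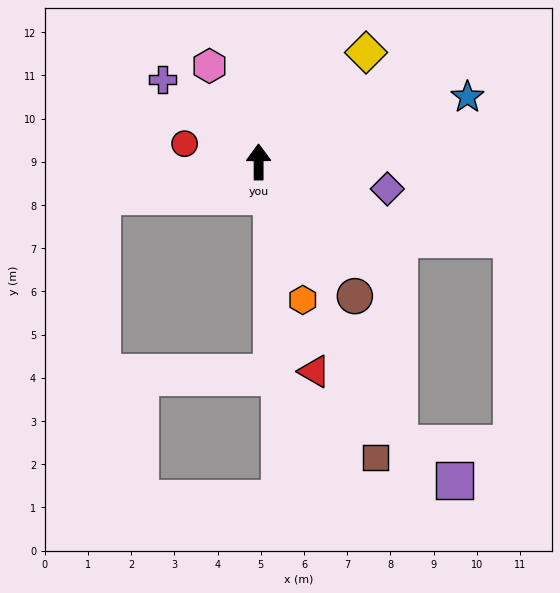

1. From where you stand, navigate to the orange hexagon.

turn right 162°, forward 3.4 m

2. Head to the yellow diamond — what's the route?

turn right 45°, forward 3.5 m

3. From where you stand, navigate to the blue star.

turn right 73°, forward 5.1 m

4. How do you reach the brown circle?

turn right 144°, forward 3.8 m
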